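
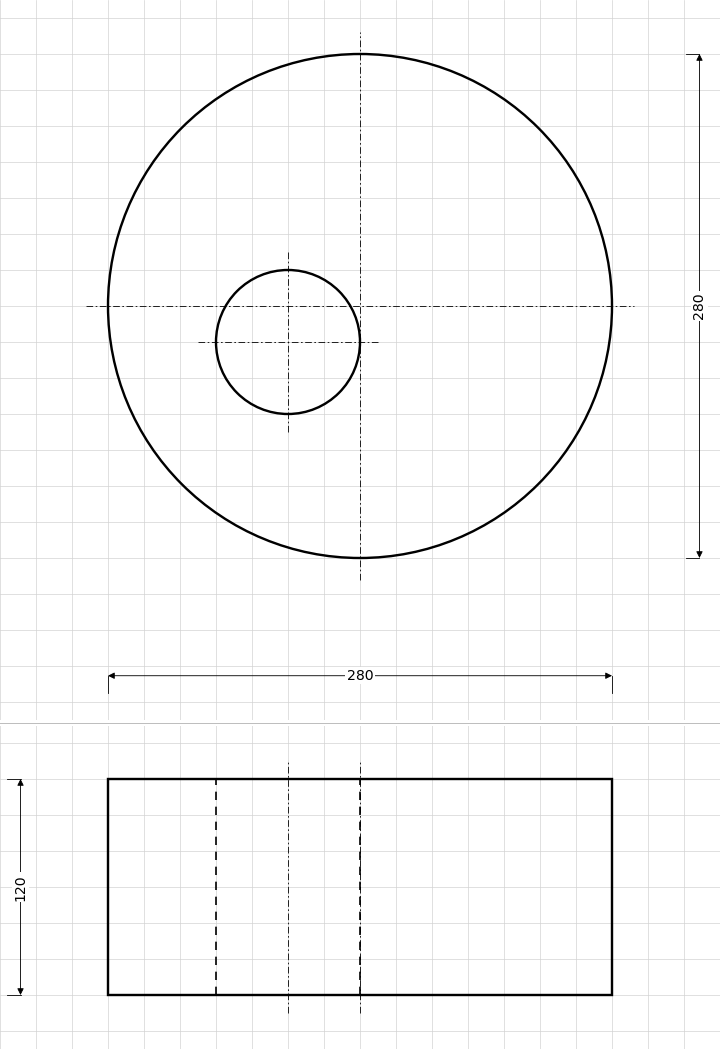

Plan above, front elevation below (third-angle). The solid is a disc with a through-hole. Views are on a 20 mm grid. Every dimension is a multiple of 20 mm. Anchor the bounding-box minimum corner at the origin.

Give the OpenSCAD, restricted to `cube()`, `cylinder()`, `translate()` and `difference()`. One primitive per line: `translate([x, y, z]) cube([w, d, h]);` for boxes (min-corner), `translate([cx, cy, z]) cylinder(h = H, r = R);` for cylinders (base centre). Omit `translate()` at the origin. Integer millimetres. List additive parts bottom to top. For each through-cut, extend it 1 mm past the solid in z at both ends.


difference() {
  translate([140, 140, 0]) cylinder(h = 120, r = 140);
  translate([100, 120, -1]) cylinder(h = 122, r = 40);
}


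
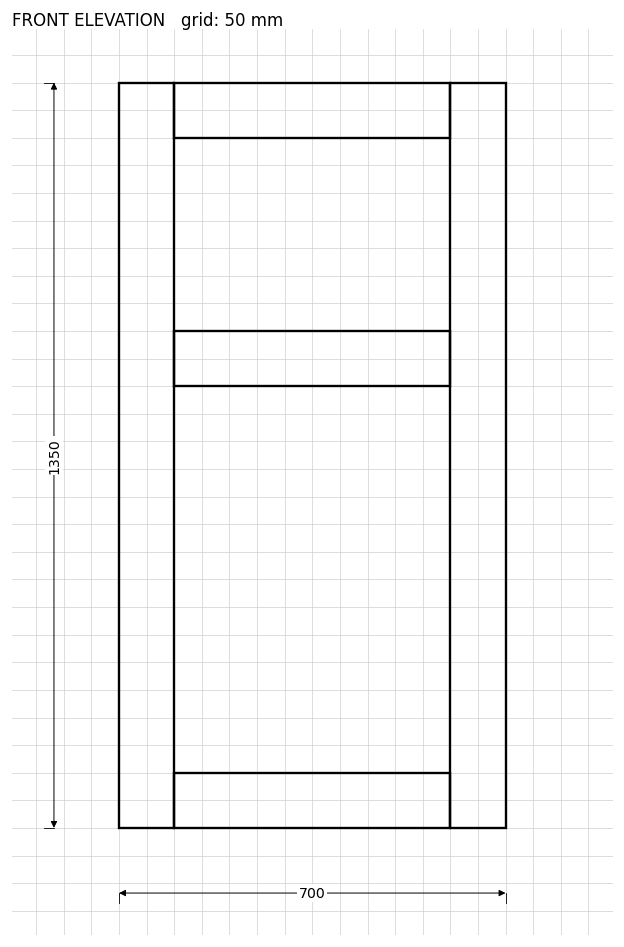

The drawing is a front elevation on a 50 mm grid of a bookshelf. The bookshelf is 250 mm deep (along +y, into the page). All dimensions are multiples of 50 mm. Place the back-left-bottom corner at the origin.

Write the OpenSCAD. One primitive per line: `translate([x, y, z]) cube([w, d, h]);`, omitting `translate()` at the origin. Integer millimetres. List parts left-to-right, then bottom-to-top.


cube([100, 250, 1350]);
translate([100, 0, 0]) cube([500, 250, 100]);
translate([100, 0, 800]) cube([500, 250, 100]);
translate([100, 0, 1250]) cube([500, 250, 100]);
translate([600, 0, 0]) cube([100, 250, 1350]);


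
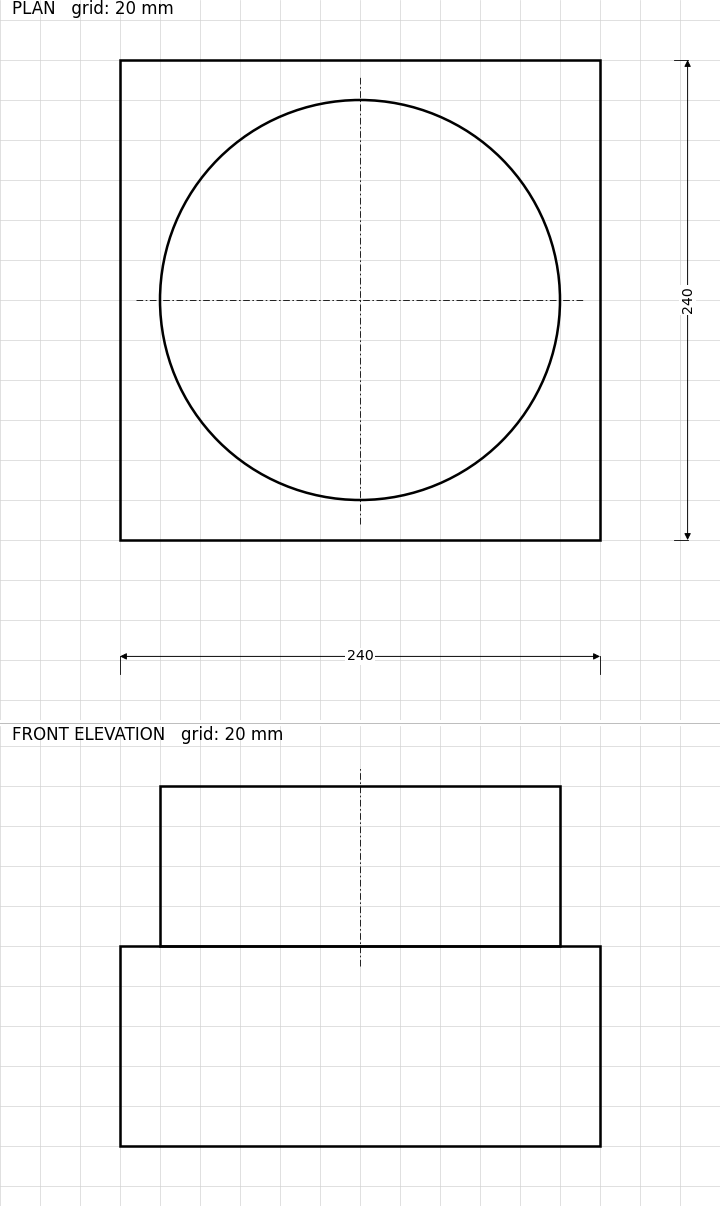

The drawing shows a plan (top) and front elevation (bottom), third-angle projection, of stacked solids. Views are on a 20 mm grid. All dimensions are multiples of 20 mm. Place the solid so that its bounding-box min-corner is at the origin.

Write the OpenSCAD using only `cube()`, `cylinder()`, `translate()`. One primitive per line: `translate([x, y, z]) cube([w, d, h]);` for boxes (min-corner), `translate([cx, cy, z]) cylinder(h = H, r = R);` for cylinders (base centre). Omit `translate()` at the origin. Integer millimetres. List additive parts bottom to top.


cube([240, 240, 100]);
translate([120, 120, 100]) cylinder(h = 80, r = 100);


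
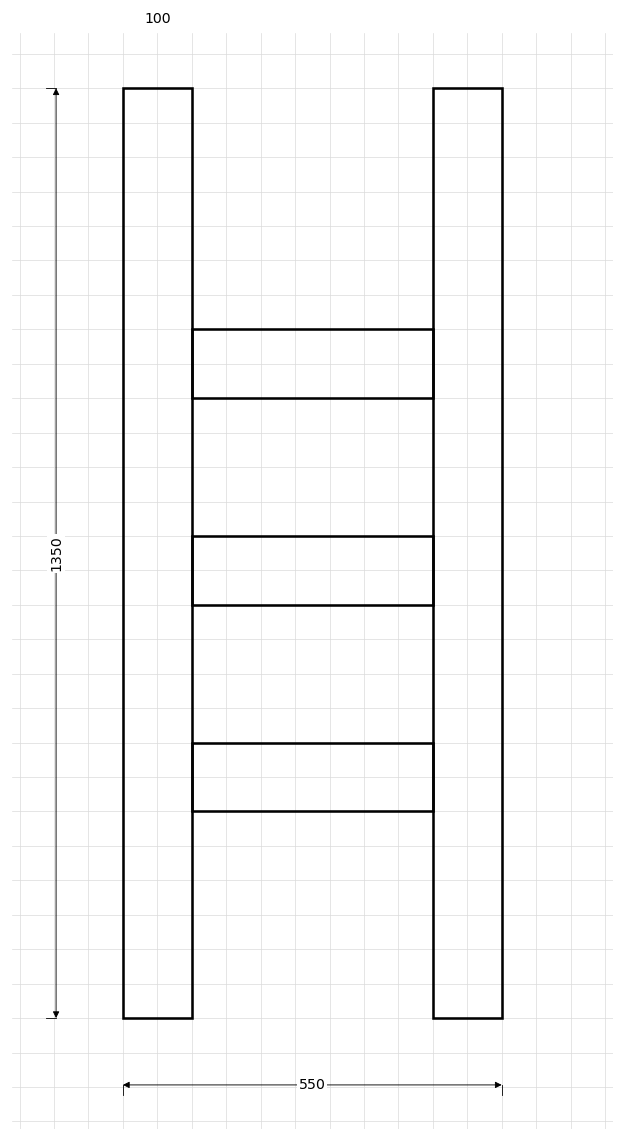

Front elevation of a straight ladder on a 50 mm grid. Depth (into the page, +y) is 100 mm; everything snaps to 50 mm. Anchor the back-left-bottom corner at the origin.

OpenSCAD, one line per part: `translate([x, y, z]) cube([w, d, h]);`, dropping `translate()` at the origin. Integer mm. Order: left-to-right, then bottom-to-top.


cube([100, 100, 1350]);
translate([100, 0, 300]) cube([350, 100, 100]);
translate([100, 0, 600]) cube([350, 100, 100]);
translate([100, 0, 900]) cube([350, 100, 100]);
translate([450, 0, 0]) cube([100, 100, 1350]);


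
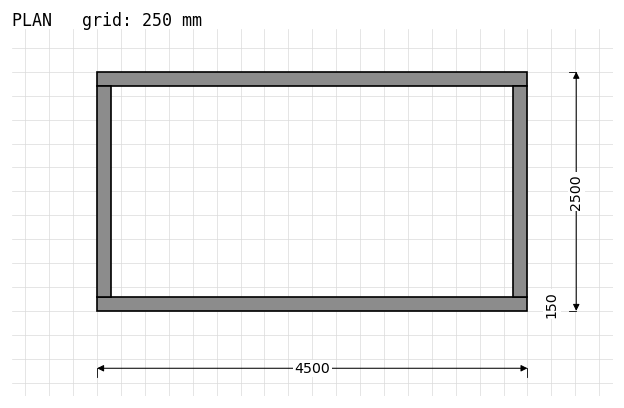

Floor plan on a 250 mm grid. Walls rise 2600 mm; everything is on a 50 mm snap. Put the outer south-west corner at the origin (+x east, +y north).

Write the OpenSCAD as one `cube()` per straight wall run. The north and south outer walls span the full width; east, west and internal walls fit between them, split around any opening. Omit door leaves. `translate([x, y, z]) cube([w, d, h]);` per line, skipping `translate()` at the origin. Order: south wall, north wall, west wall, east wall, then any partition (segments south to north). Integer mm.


cube([4500, 150, 2600]);
translate([0, 2350, 0]) cube([4500, 150, 2600]);
translate([0, 150, 0]) cube([150, 2200, 2600]);
translate([4350, 150, 0]) cube([150, 2200, 2600]);


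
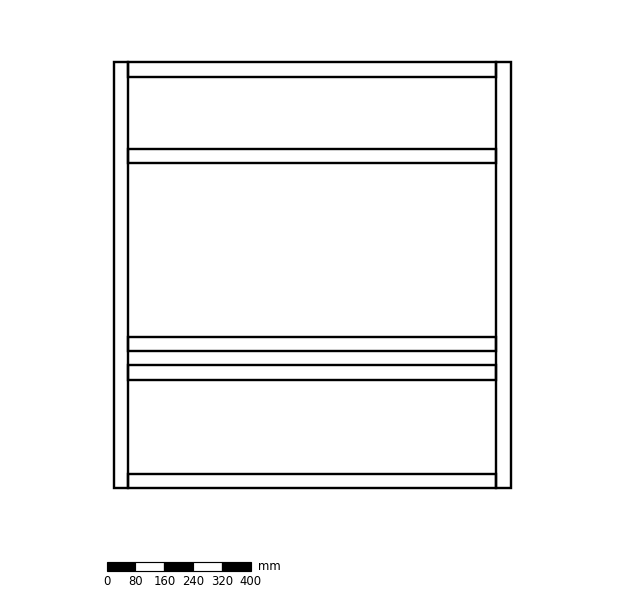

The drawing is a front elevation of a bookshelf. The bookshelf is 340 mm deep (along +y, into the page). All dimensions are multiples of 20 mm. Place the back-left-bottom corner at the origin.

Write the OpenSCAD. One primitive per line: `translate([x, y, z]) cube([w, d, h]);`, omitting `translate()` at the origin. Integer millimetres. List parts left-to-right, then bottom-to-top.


cube([40, 340, 1180]);
translate([40, 0, 0]) cube([1020, 340, 40]);
translate([40, 0, 300]) cube([1020, 340, 40]);
translate([40, 0, 380]) cube([1020, 340, 40]);
translate([40, 0, 900]) cube([1020, 340, 40]);
translate([40, 0, 1140]) cube([1020, 340, 40]);
translate([1060, 0, 0]) cube([40, 340, 1180]);


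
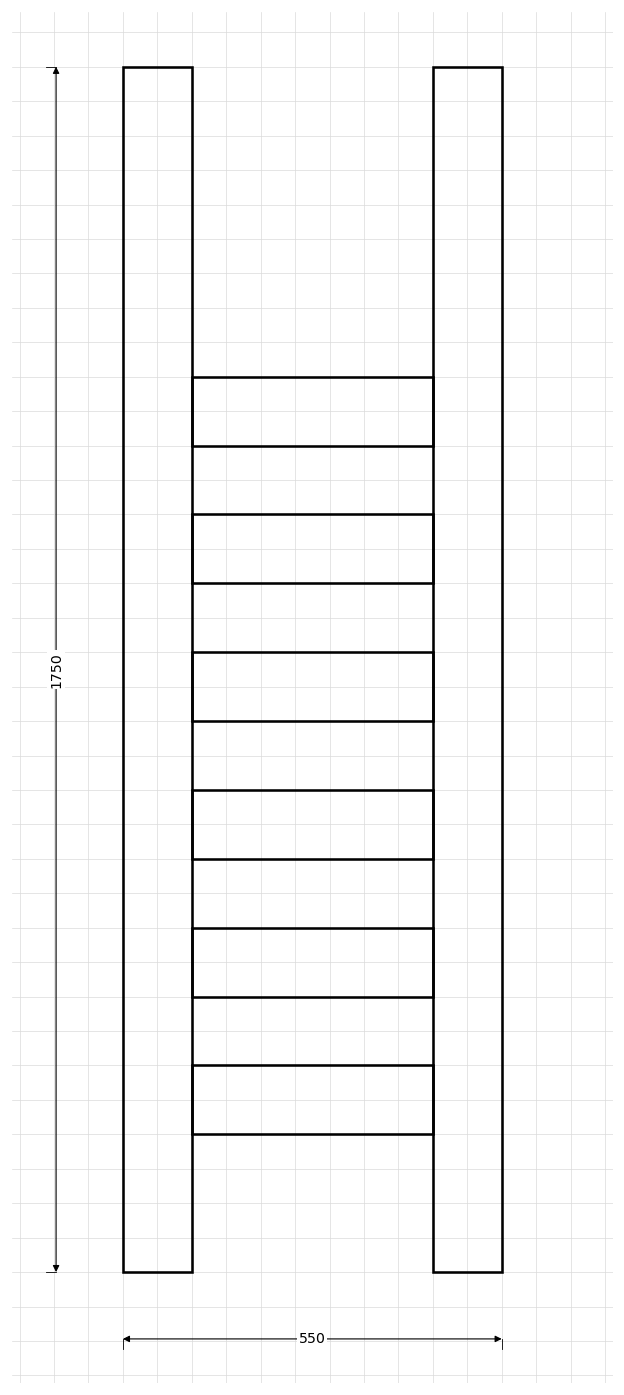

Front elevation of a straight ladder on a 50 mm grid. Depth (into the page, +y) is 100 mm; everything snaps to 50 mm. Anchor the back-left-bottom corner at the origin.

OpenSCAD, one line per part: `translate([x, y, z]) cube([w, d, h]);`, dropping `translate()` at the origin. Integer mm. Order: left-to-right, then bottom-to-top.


cube([100, 100, 1750]);
translate([100, 0, 200]) cube([350, 100, 100]);
translate([100, 0, 400]) cube([350, 100, 100]);
translate([100, 0, 600]) cube([350, 100, 100]);
translate([100, 0, 800]) cube([350, 100, 100]);
translate([100, 0, 1000]) cube([350, 100, 100]);
translate([100, 0, 1200]) cube([350, 100, 100]);
translate([450, 0, 0]) cube([100, 100, 1750]);


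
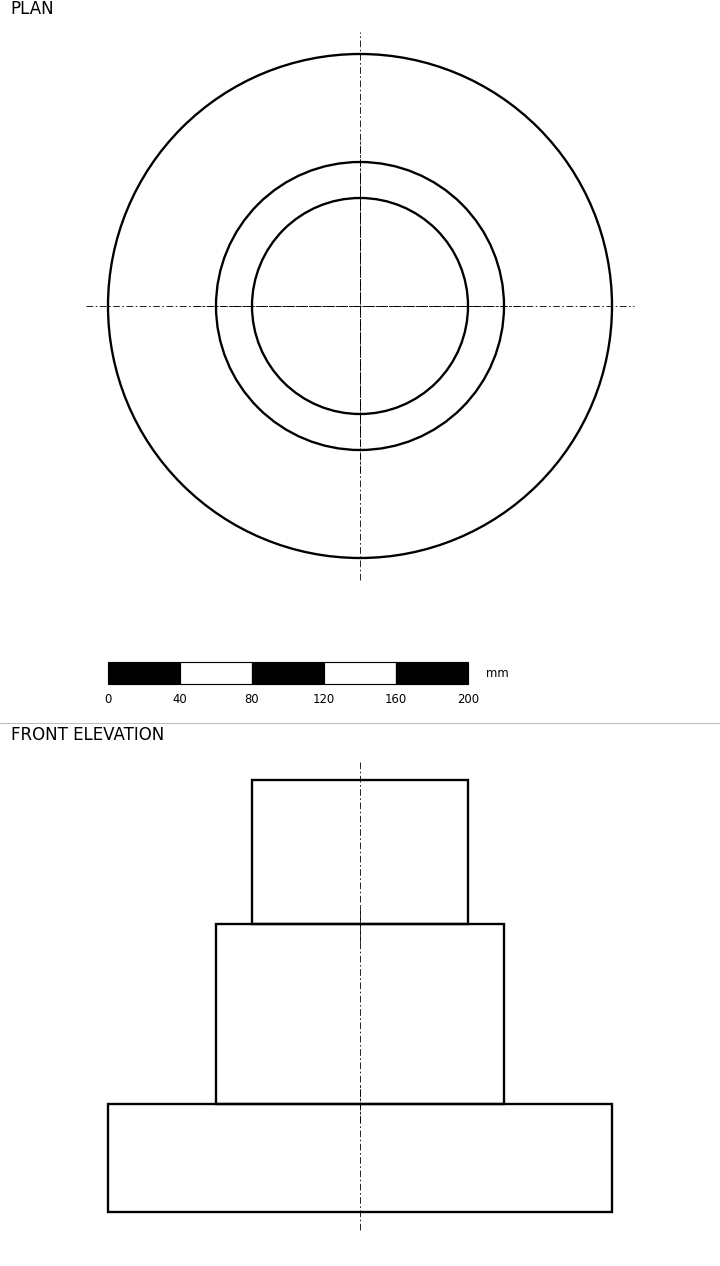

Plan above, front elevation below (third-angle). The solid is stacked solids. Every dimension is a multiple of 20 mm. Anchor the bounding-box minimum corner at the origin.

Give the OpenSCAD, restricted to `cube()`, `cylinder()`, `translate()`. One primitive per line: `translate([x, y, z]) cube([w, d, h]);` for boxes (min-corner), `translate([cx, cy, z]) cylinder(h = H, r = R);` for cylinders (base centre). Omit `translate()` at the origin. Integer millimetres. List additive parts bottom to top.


translate([140, 140, 0]) cylinder(h = 60, r = 140);
translate([140, 140, 60]) cylinder(h = 100, r = 80);
translate([140, 140, 160]) cylinder(h = 80, r = 60);


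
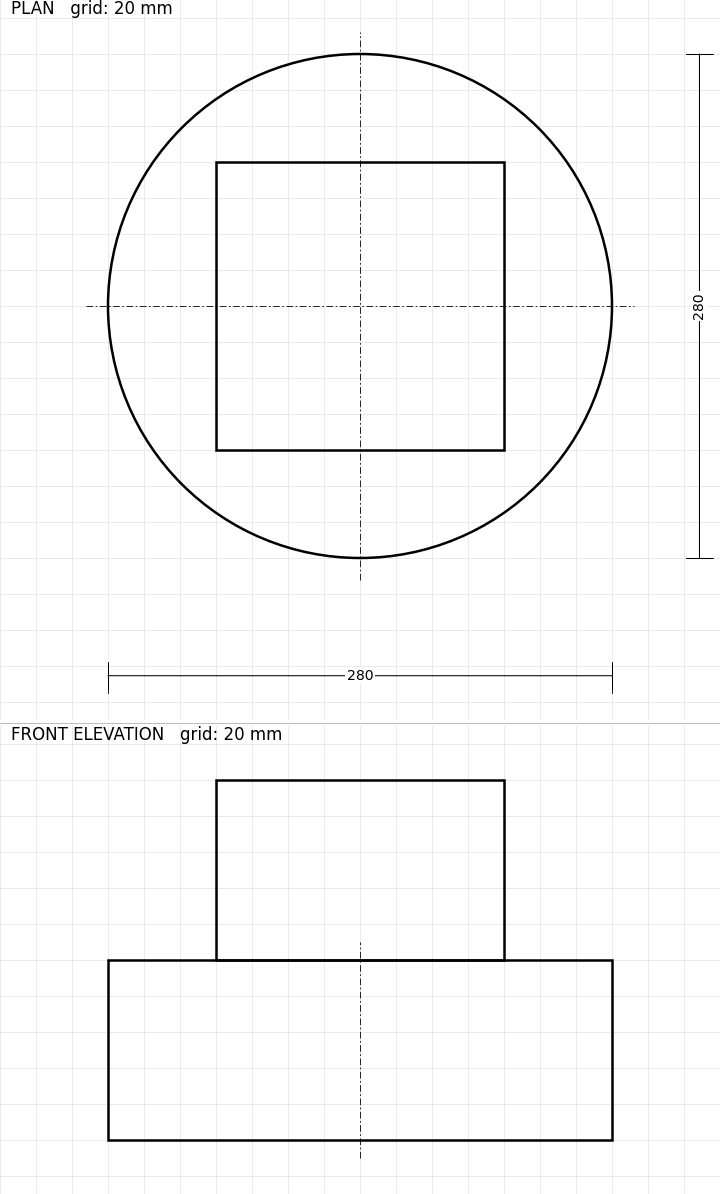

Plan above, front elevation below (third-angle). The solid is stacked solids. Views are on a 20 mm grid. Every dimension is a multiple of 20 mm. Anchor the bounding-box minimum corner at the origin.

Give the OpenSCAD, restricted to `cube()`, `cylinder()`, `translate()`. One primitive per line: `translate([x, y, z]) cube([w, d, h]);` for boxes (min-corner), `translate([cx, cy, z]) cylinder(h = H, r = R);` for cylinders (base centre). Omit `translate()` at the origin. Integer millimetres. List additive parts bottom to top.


translate([140, 140, 0]) cylinder(h = 100, r = 140);
translate([60, 60, 100]) cube([160, 160, 100]);


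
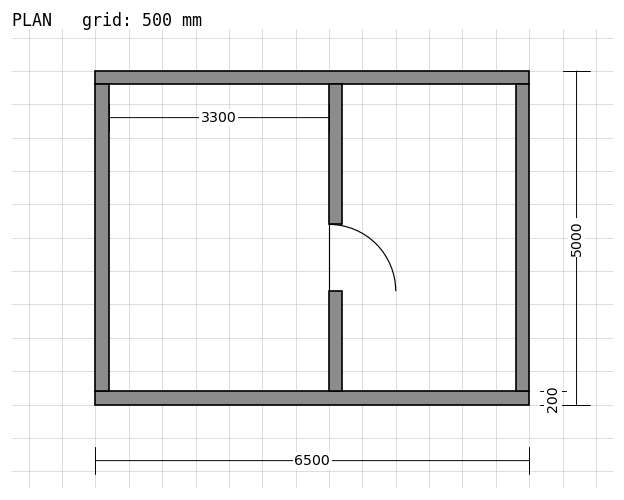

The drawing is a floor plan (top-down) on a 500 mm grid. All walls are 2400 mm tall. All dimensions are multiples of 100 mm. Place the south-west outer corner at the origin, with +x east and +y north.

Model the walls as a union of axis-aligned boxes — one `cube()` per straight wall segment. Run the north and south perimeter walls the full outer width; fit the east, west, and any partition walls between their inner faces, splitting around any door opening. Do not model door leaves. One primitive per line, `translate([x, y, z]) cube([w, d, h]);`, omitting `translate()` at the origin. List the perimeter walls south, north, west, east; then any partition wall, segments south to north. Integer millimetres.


cube([6500, 200, 2400]);
translate([0, 4800, 0]) cube([6500, 200, 2400]);
translate([0, 200, 0]) cube([200, 4600, 2400]);
translate([6300, 200, 0]) cube([200, 4600, 2400]);
translate([3500, 200, 0]) cube([200, 1500, 2400]);
translate([3500, 2700, 0]) cube([200, 2100, 2400]);


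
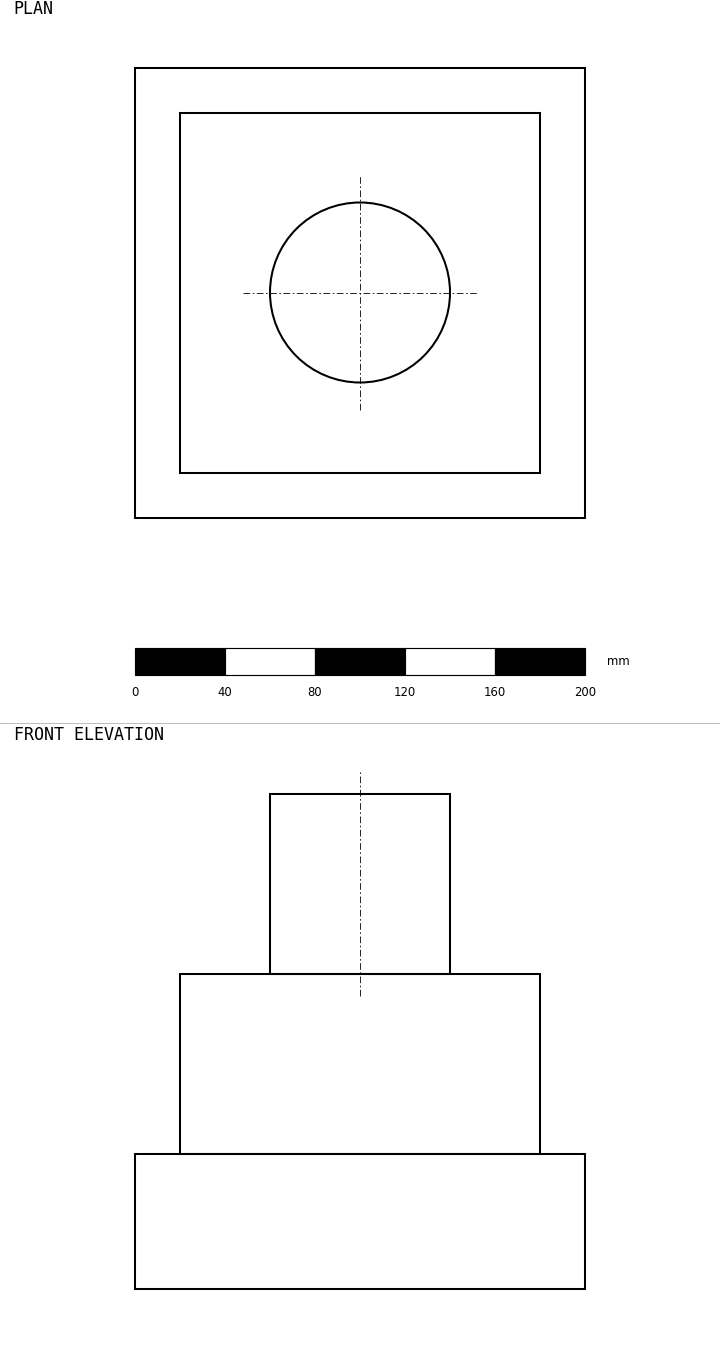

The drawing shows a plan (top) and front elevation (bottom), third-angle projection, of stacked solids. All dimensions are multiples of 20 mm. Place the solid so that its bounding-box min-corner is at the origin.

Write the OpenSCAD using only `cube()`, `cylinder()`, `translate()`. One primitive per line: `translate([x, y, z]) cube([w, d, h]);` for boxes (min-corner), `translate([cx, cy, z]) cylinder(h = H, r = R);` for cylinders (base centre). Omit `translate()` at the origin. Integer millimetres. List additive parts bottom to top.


cube([200, 200, 60]);
translate([20, 20, 60]) cube([160, 160, 80]);
translate([100, 100, 140]) cylinder(h = 80, r = 40);


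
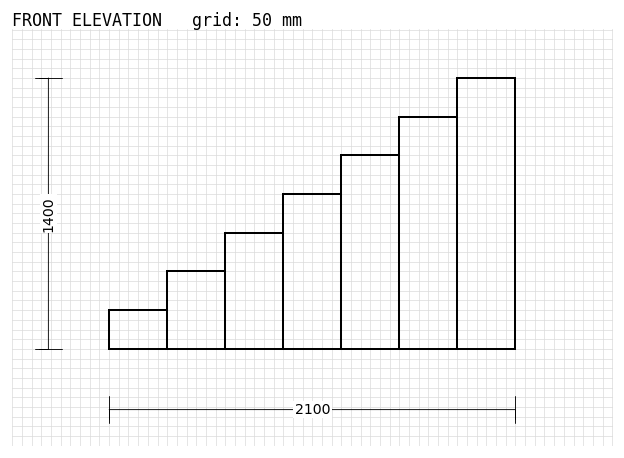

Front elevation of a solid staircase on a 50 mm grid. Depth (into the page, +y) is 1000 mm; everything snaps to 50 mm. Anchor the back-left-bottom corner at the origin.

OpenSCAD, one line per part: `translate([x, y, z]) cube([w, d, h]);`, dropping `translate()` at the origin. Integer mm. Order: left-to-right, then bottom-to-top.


cube([300, 1000, 200]);
translate([300, 0, 0]) cube([300, 1000, 400]);
translate([600, 0, 0]) cube([300, 1000, 600]);
translate([900, 0, 0]) cube([300, 1000, 800]);
translate([1200, 0, 0]) cube([300, 1000, 1000]);
translate([1500, 0, 0]) cube([300, 1000, 1200]);
translate([1800, 0, 0]) cube([300, 1000, 1400]);


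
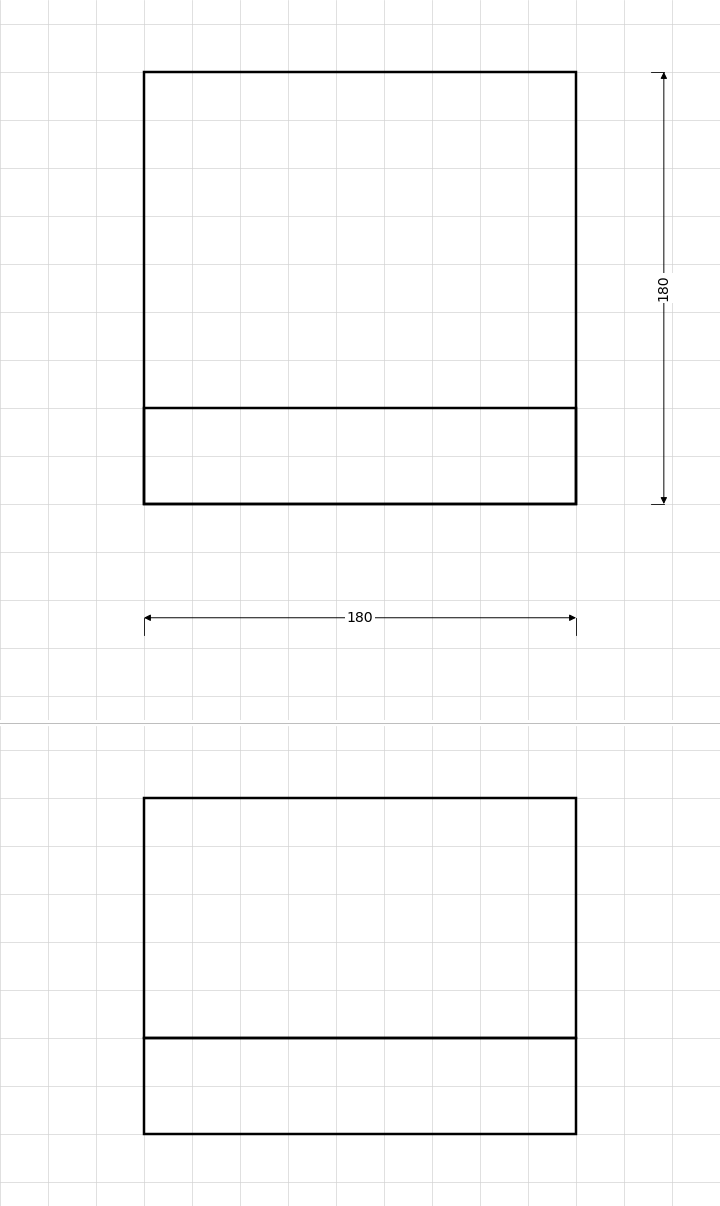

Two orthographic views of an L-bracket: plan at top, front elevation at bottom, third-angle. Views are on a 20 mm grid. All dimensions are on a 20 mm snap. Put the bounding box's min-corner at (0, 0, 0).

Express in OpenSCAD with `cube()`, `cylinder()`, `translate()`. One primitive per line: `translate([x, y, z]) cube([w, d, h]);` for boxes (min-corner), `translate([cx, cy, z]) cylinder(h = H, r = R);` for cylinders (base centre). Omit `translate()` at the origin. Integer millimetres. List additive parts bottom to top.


cube([180, 180, 40]);
translate([0, 0, 40]) cube([180, 40, 100]);


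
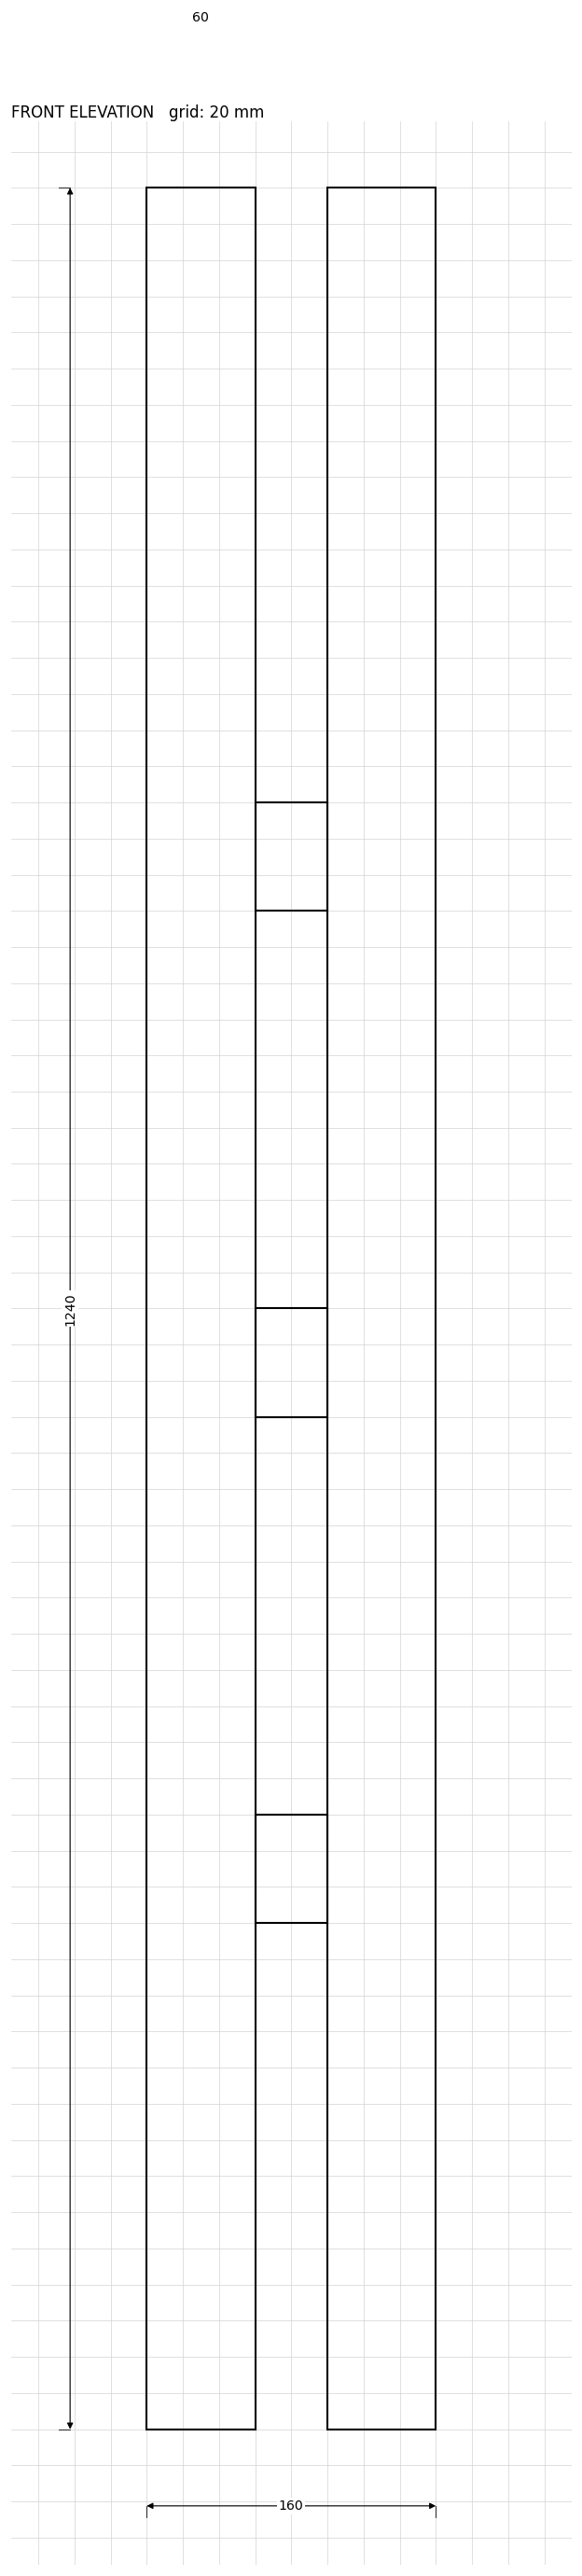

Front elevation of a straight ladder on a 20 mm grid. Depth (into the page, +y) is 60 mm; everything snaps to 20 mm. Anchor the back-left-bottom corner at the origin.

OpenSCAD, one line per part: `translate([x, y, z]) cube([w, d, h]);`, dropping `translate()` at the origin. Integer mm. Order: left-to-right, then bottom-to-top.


cube([60, 60, 1240]);
translate([60, 0, 280]) cube([40, 60, 60]);
translate([60, 0, 560]) cube([40, 60, 60]);
translate([60, 0, 840]) cube([40, 60, 60]);
translate([100, 0, 0]) cube([60, 60, 1240]);


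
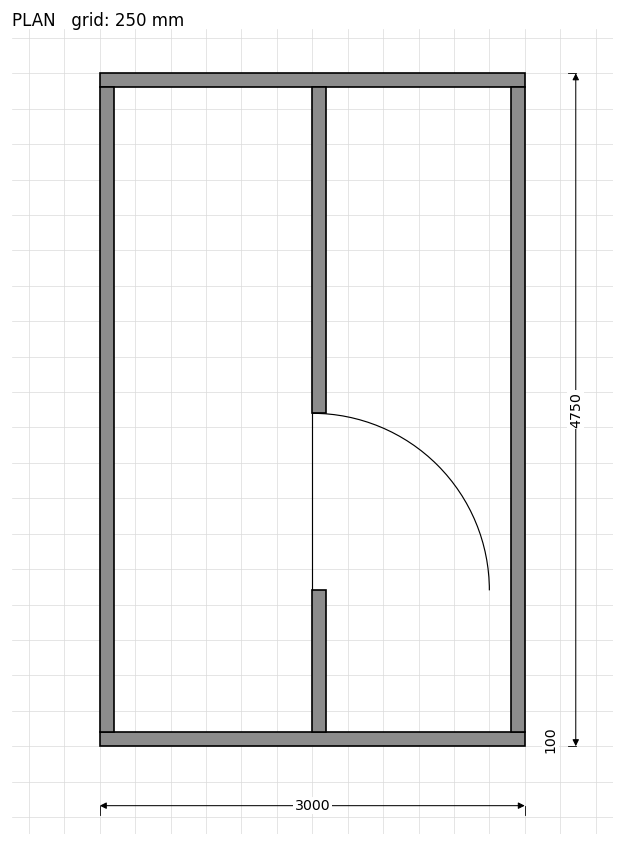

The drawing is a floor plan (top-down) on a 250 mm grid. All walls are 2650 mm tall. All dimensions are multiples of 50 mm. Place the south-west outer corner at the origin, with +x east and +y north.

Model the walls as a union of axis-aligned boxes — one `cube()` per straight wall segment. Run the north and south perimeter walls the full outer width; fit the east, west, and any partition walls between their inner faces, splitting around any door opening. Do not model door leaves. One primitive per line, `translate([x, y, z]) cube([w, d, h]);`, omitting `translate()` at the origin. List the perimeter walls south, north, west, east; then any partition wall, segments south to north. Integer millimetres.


cube([3000, 100, 2650]);
translate([0, 4650, 0]) cube([3000, 100, 2650]);
translate([0, 100, 0]) cube([100, 4550, 2650]);
translate([2900, 100, 0]) cube([100, 4550, 2650]);
translate([1500, 100, 0]) cube([100, 1000, 2650]);
translate([1500, 2350, 0]) cube([100, 2300, 2650]);


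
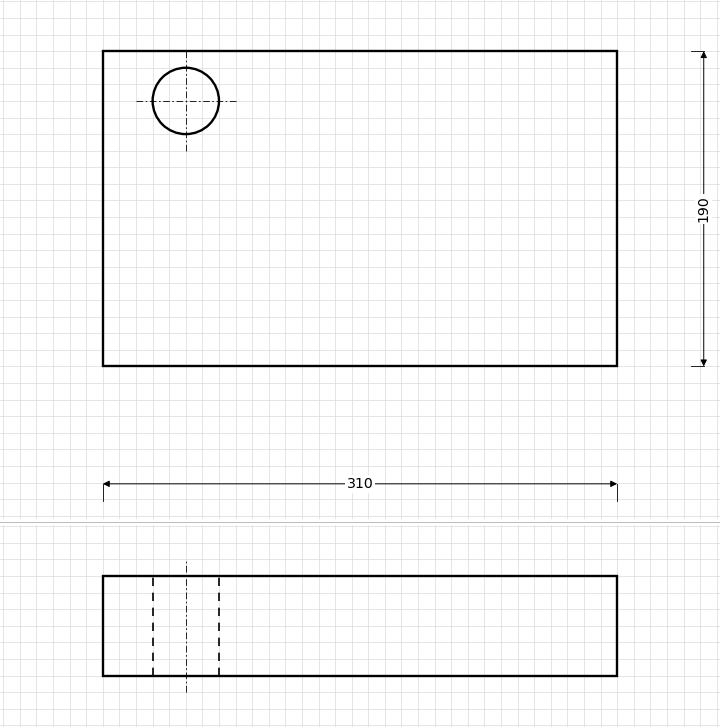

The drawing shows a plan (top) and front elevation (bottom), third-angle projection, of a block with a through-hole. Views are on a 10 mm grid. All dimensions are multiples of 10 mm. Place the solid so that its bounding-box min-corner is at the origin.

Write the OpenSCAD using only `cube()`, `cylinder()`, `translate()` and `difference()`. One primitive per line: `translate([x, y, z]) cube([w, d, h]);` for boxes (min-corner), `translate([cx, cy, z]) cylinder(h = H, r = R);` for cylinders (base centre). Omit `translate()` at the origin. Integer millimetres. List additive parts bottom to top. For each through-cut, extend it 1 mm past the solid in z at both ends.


difference() {
  cube([310, 190, 60]);
  translate([50, 160, -1]) cylinder(h = 62, r = 20);
}


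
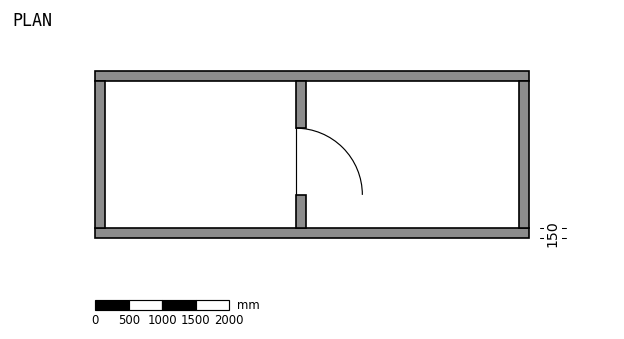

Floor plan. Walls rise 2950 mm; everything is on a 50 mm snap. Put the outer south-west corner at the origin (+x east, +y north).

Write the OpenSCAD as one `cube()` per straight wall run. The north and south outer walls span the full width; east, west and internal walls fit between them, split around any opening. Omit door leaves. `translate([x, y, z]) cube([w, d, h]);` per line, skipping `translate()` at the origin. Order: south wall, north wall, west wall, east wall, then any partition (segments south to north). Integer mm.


cube([6500, 150, 2950]);
translate([0, 2350, 0]) cube([6500, 150, 2950]);
translate([0, 150, 0]) cube([150, 2200, 2950]);
translate([6350, 150, 0]) cube([150, 2200, 2950]);
translate([3000, 150, 0]) cube([150, 500, 2950]);
translate([3000, 1650, 0]) cube([150, 700, 2950]);


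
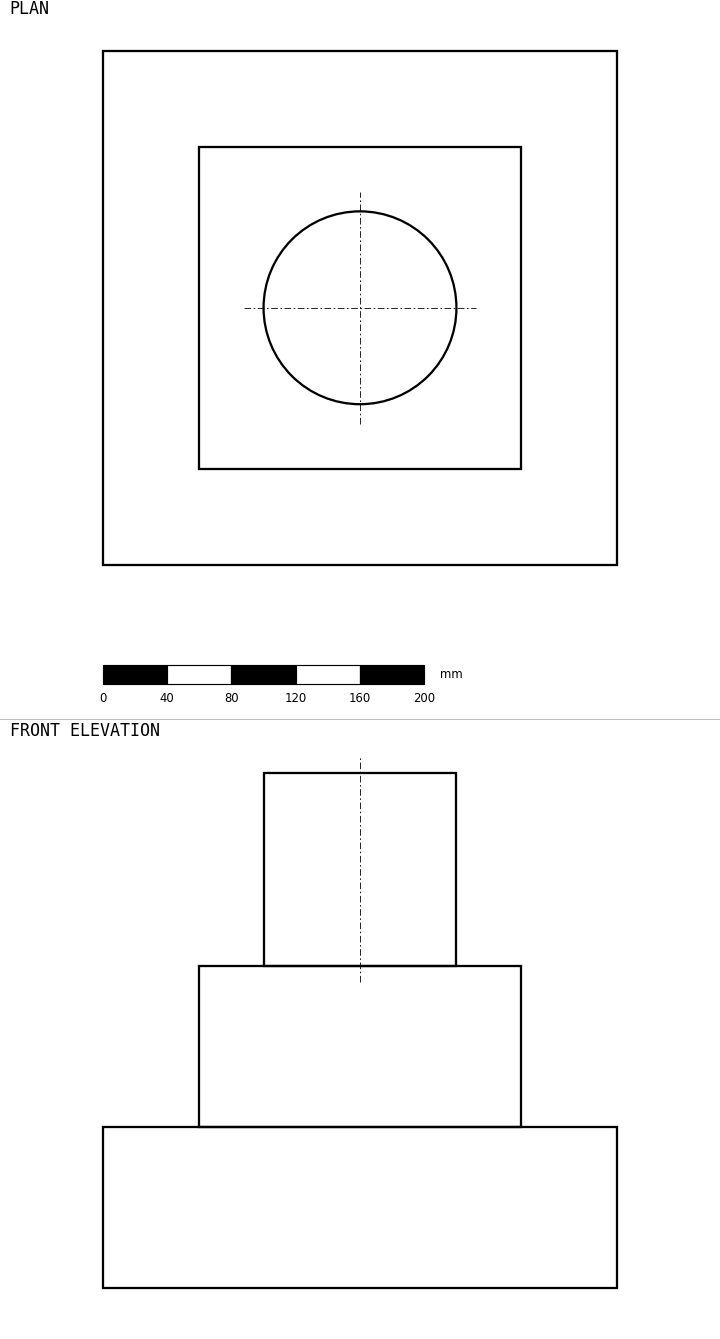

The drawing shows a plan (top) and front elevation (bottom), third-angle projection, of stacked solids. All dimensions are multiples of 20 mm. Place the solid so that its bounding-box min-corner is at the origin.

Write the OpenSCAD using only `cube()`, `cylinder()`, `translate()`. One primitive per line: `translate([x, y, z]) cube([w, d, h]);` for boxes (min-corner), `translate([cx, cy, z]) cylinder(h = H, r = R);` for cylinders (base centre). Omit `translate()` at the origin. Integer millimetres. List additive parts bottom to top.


cube([320, 320, 100]);
translate([60, 60, 100]) cube([200, 200, 100]);
translate([160, 160, 200]) cylinder(h = 120, r = 60);


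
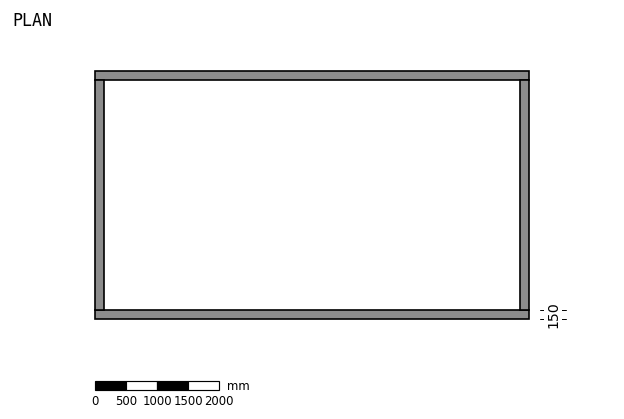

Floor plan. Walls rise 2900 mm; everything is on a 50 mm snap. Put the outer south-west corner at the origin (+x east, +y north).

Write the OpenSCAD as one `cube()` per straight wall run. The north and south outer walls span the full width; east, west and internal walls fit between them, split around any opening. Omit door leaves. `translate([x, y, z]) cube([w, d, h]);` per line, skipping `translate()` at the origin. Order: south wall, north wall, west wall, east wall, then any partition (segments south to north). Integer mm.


cube([7000, 150, 2900]);
translate([0, 3850, 0]) cube([7000, 150, 2900]);
translate([0, 150, 0]) cube([150, 3700, 2900]);
translate([6850, 150, 0]) cube([150, 3700, 2900]);


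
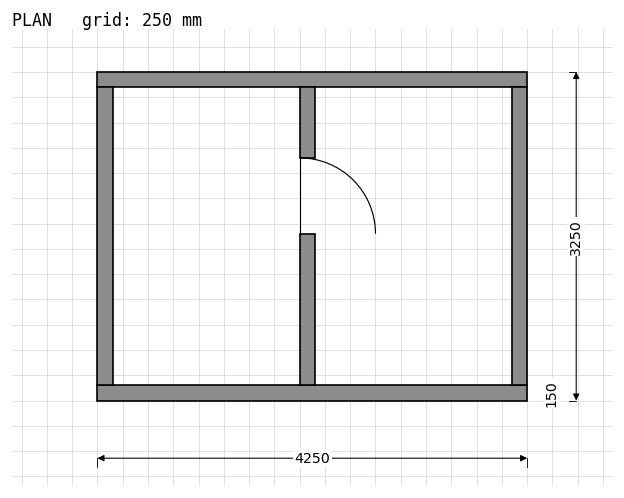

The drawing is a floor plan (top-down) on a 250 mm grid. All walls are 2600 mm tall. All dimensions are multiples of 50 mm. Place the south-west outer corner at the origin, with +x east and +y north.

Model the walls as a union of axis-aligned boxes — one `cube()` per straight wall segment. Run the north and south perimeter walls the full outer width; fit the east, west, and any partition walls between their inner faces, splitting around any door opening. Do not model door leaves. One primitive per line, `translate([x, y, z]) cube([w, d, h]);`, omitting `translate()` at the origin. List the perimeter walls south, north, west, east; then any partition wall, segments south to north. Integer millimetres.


cube([4250, 150, 2600]);
translate([0, 3100, 0]) cube([4250, 150, 2600]);
translate([0, 150, 0]) cube([150, 2950, 2600]);
translate([4100, 150, 0]) cube([150, 2950, 2600]);
translate([2000, 150, 0]) cube([150, 1500, 2600]);
translate([2000, 2400, 0]) cube([150, 700, 2600]);


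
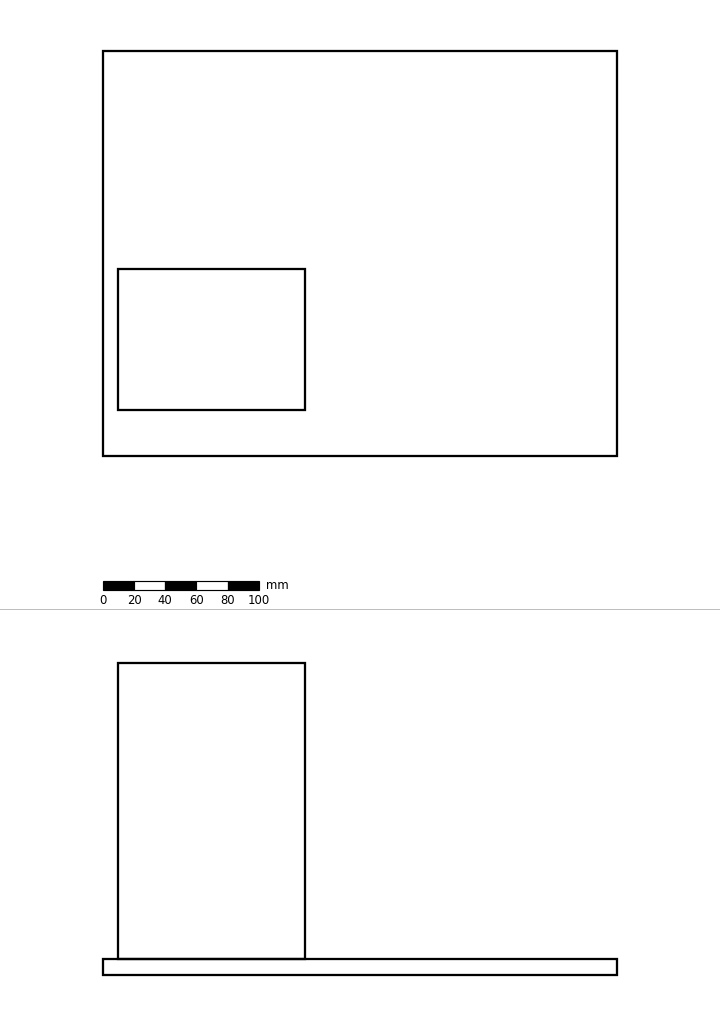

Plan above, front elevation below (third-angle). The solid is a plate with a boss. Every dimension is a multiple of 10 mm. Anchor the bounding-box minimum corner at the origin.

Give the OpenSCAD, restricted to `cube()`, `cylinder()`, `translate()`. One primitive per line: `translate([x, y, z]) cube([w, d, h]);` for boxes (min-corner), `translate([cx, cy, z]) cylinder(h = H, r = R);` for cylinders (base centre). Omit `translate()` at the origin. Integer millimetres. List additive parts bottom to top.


cube([330, 260, 10]);
translate([10, 30, 10]) cube([120, 90, 190]);


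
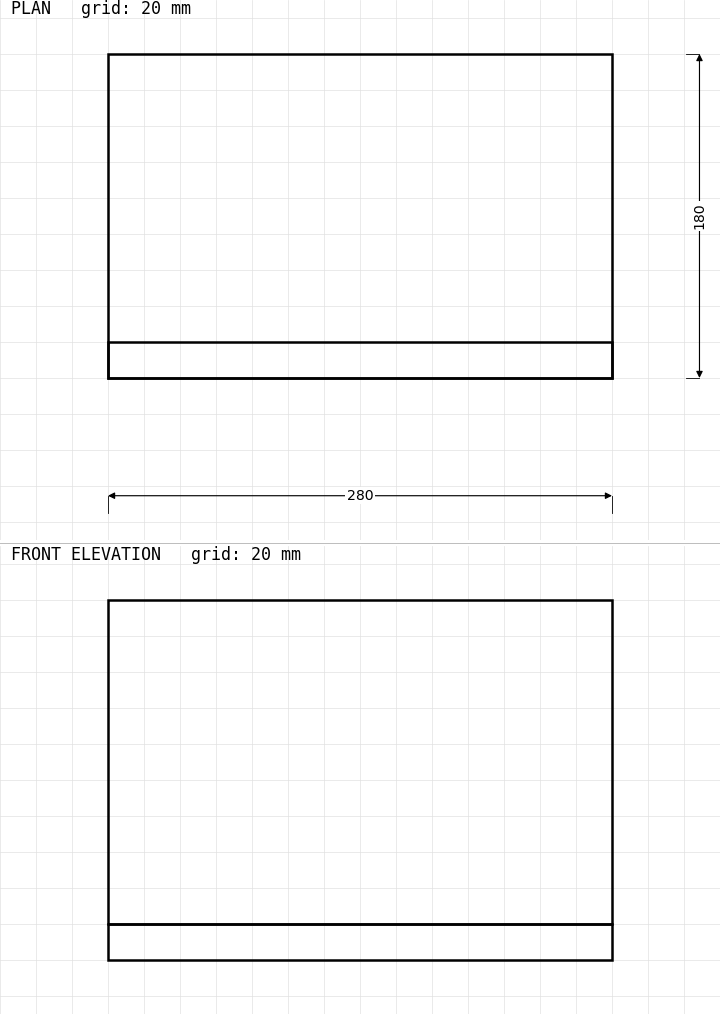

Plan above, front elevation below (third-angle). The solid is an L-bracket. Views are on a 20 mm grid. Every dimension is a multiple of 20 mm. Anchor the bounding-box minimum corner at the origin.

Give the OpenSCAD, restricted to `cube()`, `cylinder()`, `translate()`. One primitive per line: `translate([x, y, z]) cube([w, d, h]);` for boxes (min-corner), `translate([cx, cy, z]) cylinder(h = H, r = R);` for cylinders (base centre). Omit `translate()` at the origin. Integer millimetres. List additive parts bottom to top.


cube([280, 180, 20]);
translate([0, 0, 20]) cube([280, 20, 180]);


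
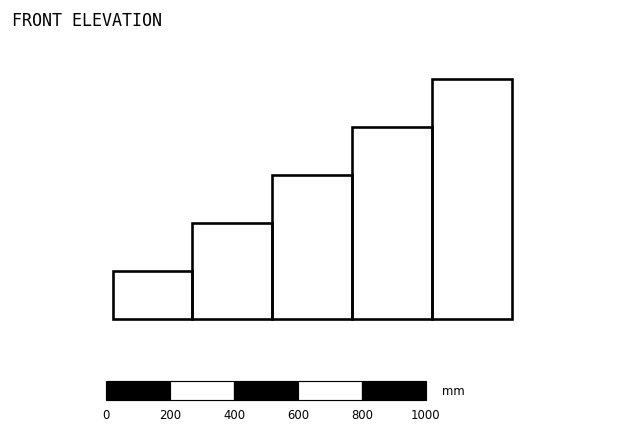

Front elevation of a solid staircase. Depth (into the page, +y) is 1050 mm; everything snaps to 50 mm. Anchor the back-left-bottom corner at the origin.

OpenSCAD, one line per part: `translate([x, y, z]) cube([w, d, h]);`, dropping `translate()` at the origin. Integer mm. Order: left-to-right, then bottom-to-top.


cube([250, 1050, 150]);
translate([250, 0, 0]) cube([250, 1050, 300]);
translate([500, 0, 0]) cube([250, 1050, 450]);
translate([750, 0, 0]) cube([250, 1050, 600]);
translate([1000, 0, 0]) cube([250, 1050, 750]);


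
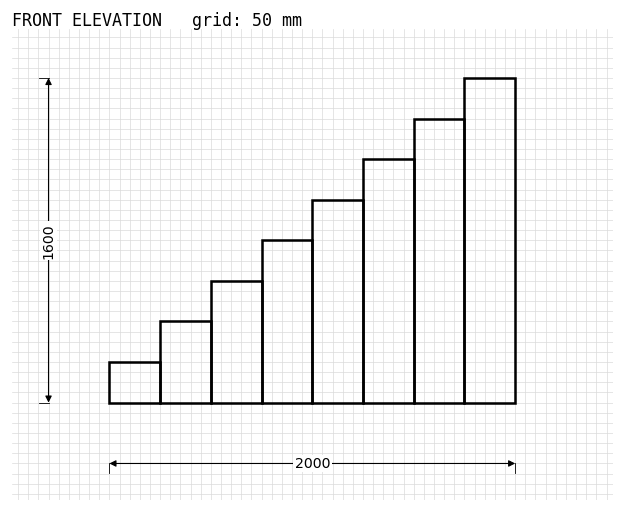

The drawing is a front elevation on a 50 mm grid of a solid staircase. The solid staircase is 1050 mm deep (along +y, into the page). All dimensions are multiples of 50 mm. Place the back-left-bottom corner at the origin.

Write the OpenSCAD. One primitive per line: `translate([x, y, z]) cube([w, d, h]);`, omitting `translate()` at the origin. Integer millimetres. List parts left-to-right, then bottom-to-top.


cube([250, 1050, 200]);
translate([250, 0, 0]) cube([250, 1050, 400]);
translate([500, 0, 0]) cube([250, 1050, 600]);
translate([750, 0, 0]) cube([250, 1050, 800]);
translate([1000, 0, 0]) cube([250, 1050, 1000]);
translate([1250, 0, 0]) cube([250, 1050, 1200]);
translate([1500, 0, 0]) cube([250, 1050, 1400]);
translate([1750, 0, 0]) cube([250, 1050, 1600]);


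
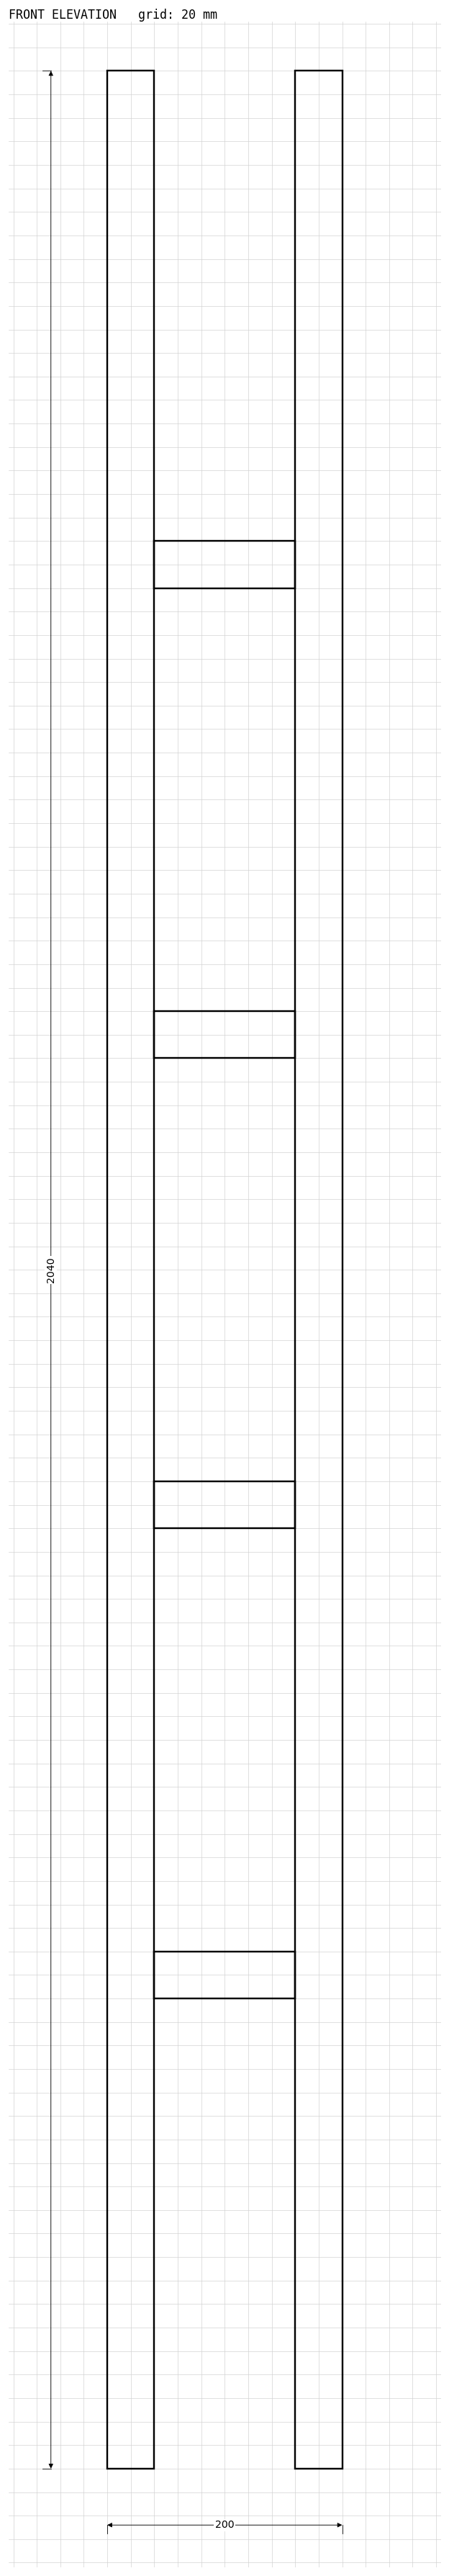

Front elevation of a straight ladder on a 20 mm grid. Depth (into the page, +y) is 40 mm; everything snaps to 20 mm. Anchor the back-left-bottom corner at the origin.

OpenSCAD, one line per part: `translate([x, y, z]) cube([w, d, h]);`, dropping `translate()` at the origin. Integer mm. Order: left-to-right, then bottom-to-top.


cube([40, 40, 2040]);
translate([40, 0, 400]) cube([120, 40, 40]);
translate([40, 0, 800]) cube([120, 40, 40]);
translate([40, 0, 1200]) cube([120, 40, 40]);
translate([40, 0, 1600]) cube([120, 40, 40]);
translate([160, 0, 0]) cube([40, 40, 2040]);


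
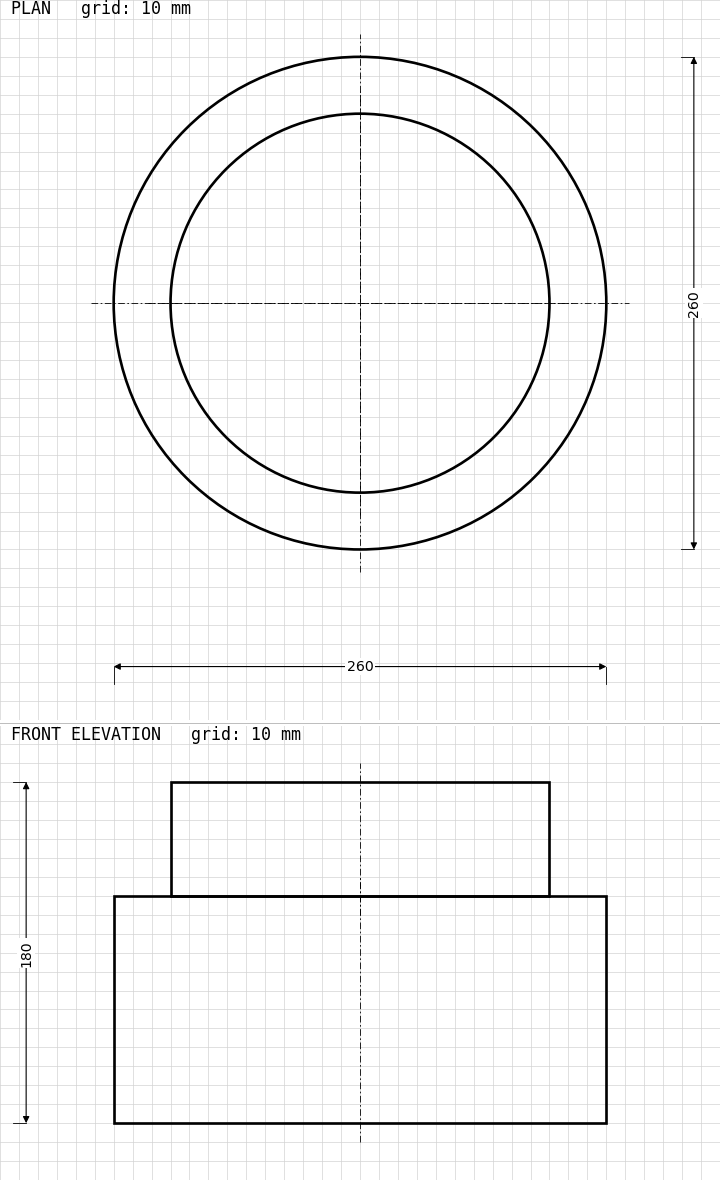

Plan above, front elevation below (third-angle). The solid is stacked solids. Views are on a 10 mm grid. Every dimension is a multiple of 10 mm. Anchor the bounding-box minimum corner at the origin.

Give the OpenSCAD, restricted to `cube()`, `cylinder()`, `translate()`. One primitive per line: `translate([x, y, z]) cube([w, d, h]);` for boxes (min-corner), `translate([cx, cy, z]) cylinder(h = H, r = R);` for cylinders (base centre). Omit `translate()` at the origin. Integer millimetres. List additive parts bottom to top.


translate([130, 130, 0]) cylinder(h = 120, r = 130);
translate([130, 130, 120]) cylinder(h = 60, r = 100);


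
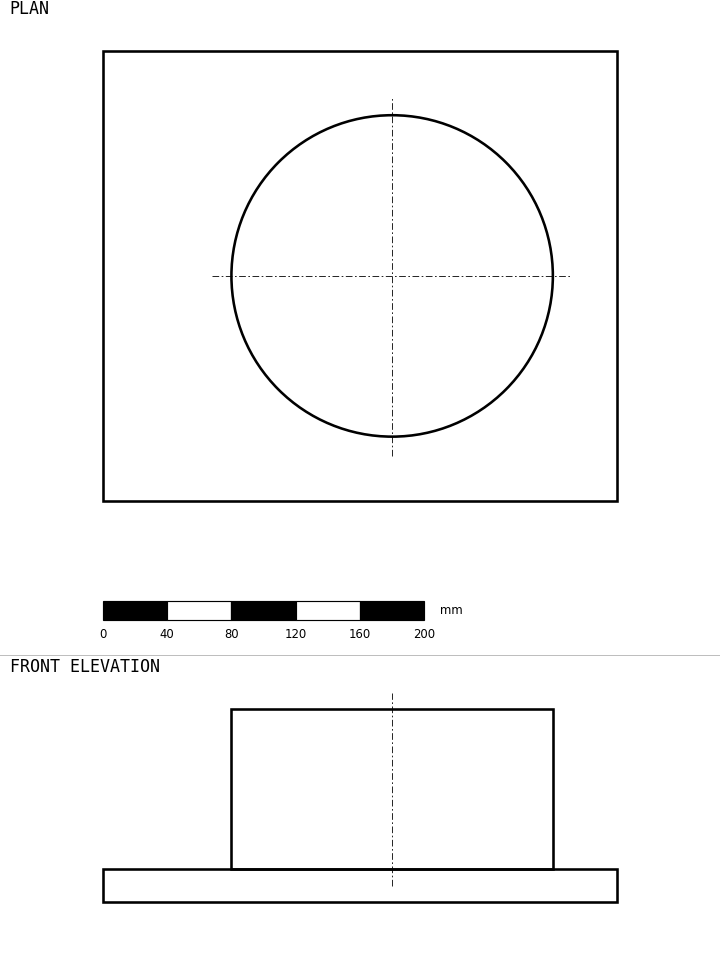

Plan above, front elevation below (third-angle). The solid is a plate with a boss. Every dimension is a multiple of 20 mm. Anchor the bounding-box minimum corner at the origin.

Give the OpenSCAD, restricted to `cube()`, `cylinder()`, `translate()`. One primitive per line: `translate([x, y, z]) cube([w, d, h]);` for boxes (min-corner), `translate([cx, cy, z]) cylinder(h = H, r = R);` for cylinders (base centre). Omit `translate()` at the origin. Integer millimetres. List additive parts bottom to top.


cube([320, 280, 20]);
translate([180, 140, 20]) cylinder(h = 100, r = 100);


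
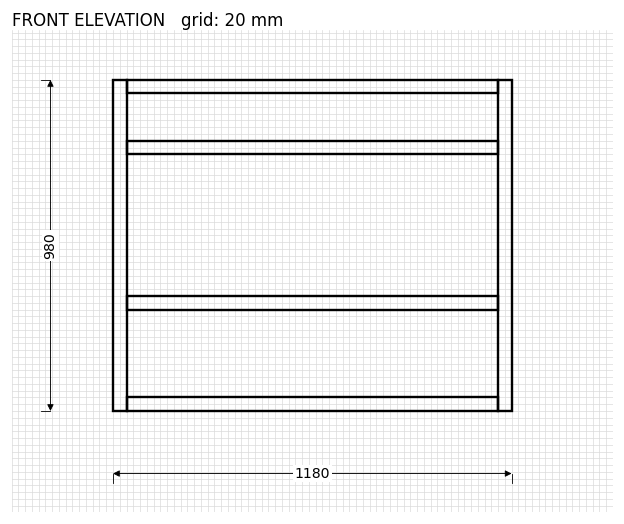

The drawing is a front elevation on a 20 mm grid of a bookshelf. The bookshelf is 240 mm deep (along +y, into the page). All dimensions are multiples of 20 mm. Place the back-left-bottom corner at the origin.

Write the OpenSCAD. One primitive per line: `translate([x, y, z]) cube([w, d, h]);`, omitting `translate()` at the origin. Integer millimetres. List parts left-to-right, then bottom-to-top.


cube([40, 240, 980]);
translate([40, 0, 0]) cube([1100, 240, 40]);
translate([40, 0, 300]) cube([1100, 240, 40]);
translate([40, 0, 760]) cube([1100, 240, 40]);
translate([40, 0, 940]) cube([1100, 240, 40]);
translate([1140, 0, 0]) cube([40, 240, 980]);


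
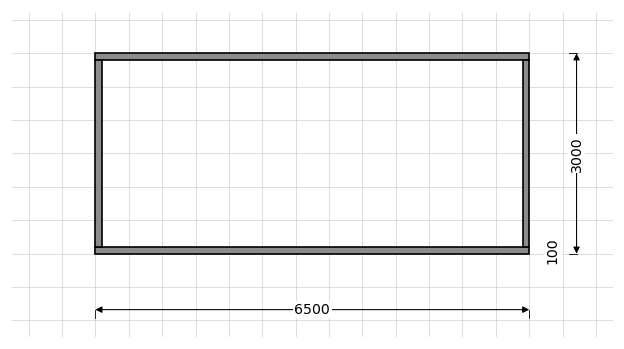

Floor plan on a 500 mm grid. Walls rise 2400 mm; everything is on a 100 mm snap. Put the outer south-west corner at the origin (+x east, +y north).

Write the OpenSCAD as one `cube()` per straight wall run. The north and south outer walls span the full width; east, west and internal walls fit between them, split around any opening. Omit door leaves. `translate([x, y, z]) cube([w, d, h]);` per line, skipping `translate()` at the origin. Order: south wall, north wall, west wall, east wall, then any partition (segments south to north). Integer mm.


cube([6500, 100, 2400]);
translate([0, 2900, 0]) cube([6500, 100, 2400]);
translate([0, 100, 0]) cube([100, 2800, 2400]);
translate([6400, 100, 0]) cube([100, 2800, 2400]);


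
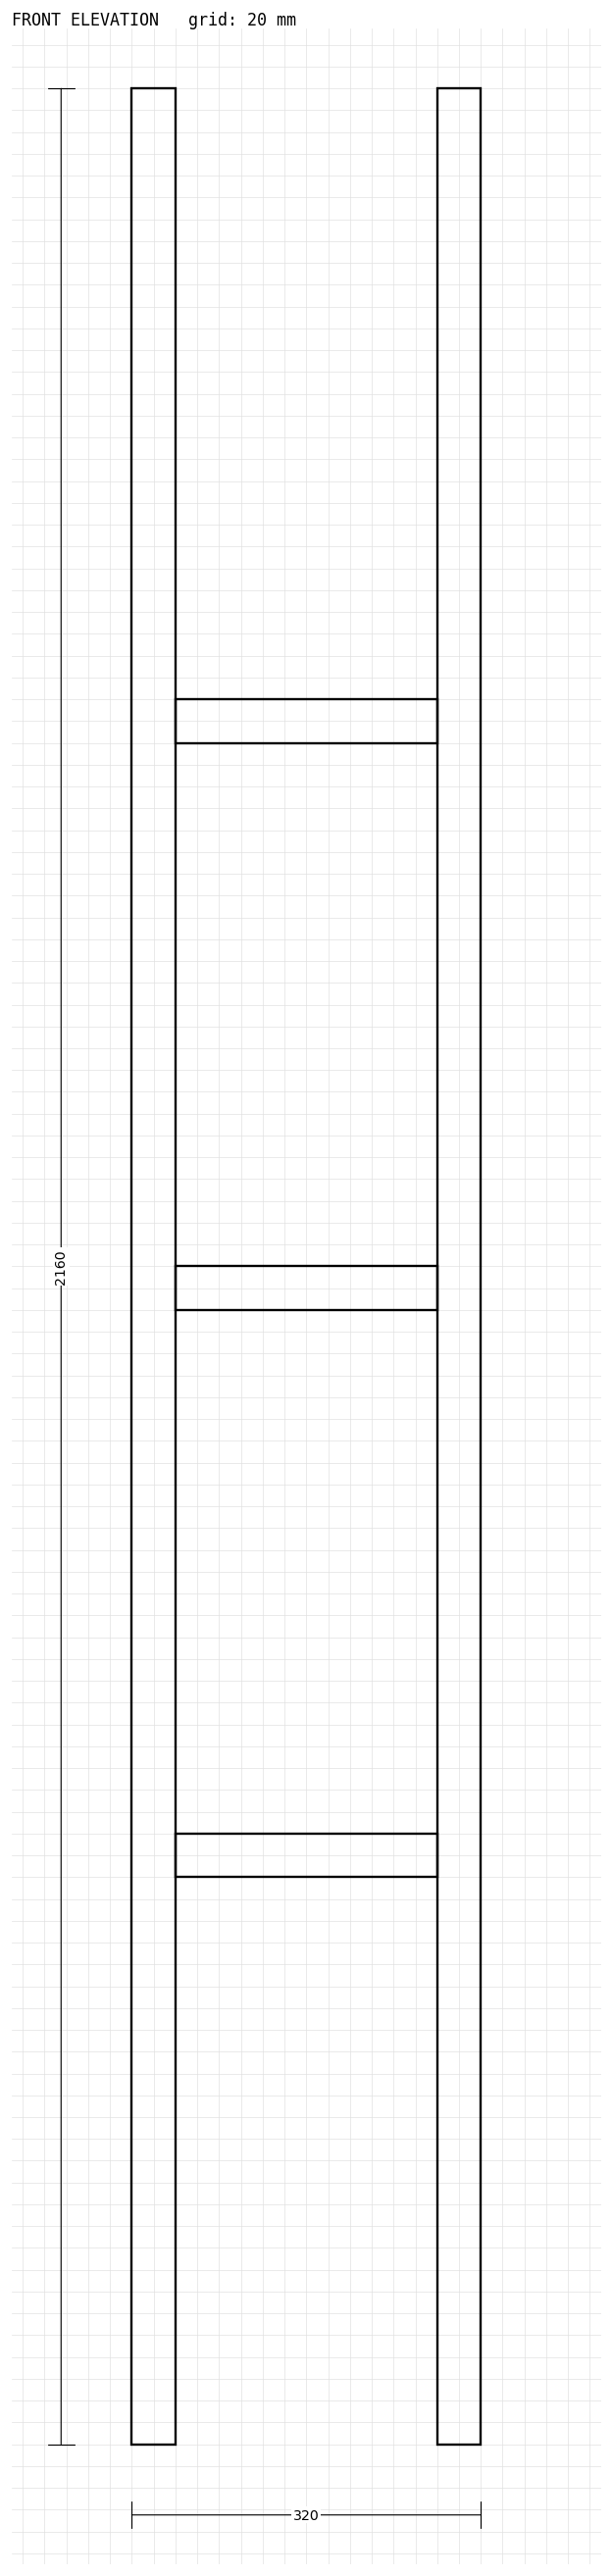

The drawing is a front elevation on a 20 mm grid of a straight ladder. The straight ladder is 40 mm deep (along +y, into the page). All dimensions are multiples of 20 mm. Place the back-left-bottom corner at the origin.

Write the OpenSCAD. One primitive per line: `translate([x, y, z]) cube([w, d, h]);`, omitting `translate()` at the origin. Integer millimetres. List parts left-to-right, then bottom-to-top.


cube([40, 40, 2160]);
translate([40, 0, 520]) cube([240, 40, 40]);
translate([40, 0, 1040]) cube([240, 40, 40]);
translate([40, 0, 1560]) cube([240, 40, 40]);
translate([280, 0, 0]) cube([40, 40, 2160]);


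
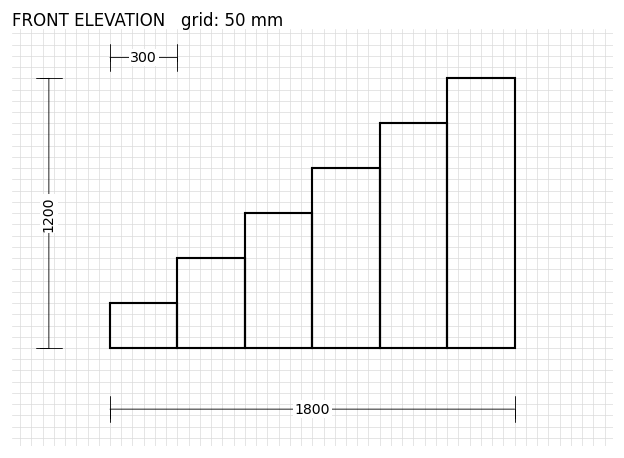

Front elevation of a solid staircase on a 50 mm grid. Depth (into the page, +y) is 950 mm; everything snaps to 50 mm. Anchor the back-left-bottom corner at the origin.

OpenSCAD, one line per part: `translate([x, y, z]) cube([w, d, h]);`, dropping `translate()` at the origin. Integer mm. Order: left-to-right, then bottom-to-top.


cube([300, 950, 200]);
translate([300, 0, 0]) cube([300, 950, 400]);
translate([600, 0, 0]) cube([300, 950, 600]);
translate([900, 0, 0]) cube([300, 950, 800]);
translate([1200, 0, 0]) cube([300, 950, 1000]);
translate([1500, 0, 0]) cube([300, 950, 1200]);


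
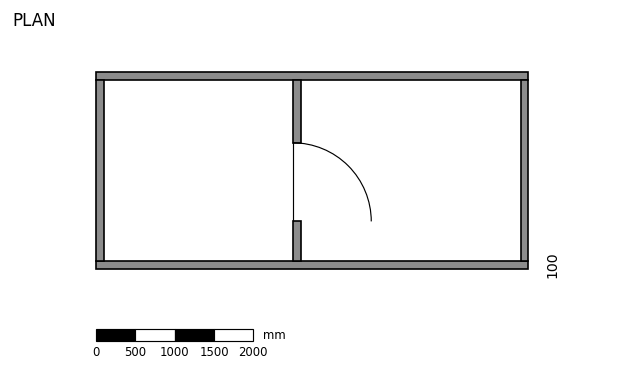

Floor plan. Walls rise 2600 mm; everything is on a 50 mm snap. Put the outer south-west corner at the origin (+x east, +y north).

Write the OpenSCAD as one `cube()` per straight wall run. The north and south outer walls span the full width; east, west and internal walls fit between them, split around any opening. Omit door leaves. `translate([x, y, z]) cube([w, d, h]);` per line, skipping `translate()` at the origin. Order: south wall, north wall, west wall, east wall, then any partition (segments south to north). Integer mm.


cube([5500, 100, 2600]);
translate([0, 2400, 0]) cube([5500, 100, 2600]);
translate([0, 100, 0]) cube([100, 2300, 2600]);
translate([5400, 100, 0]) cube([100, 2300, 2600]);
translate([2500, 100, 0]) cube([100, 500, 2600]);
translate([2500, 1600, 0]) cube([100, 800, 2600]);


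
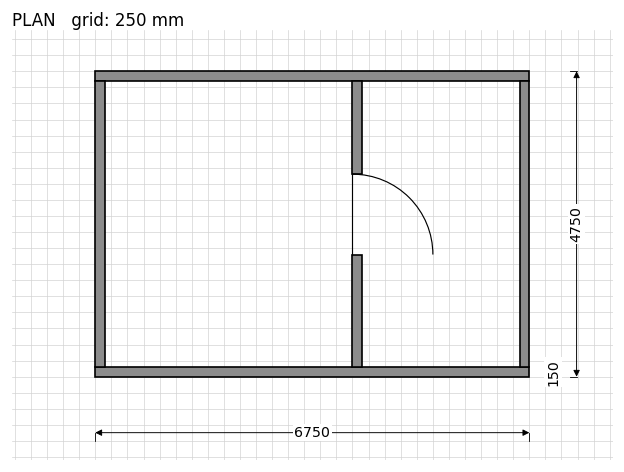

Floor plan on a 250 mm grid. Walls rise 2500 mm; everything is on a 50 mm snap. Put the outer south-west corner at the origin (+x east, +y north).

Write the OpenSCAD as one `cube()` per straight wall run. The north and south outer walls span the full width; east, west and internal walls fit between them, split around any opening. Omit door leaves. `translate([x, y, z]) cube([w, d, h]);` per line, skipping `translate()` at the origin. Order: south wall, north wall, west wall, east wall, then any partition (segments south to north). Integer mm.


cube([6750, 150, 2500]);
translate([0, 4600, 0]) cube([6750, 150, 2500]);
translate([0, 150, 0]) cube([150, 4450, 2500]);
translate([6600, 150, 0]) cube([150, 4450, 2500]);
translate([4000, 150, 0]) cube([150, 1750, 2500]);
translate([4000, 3150, 0]) cube([150, 1450, 2500]);


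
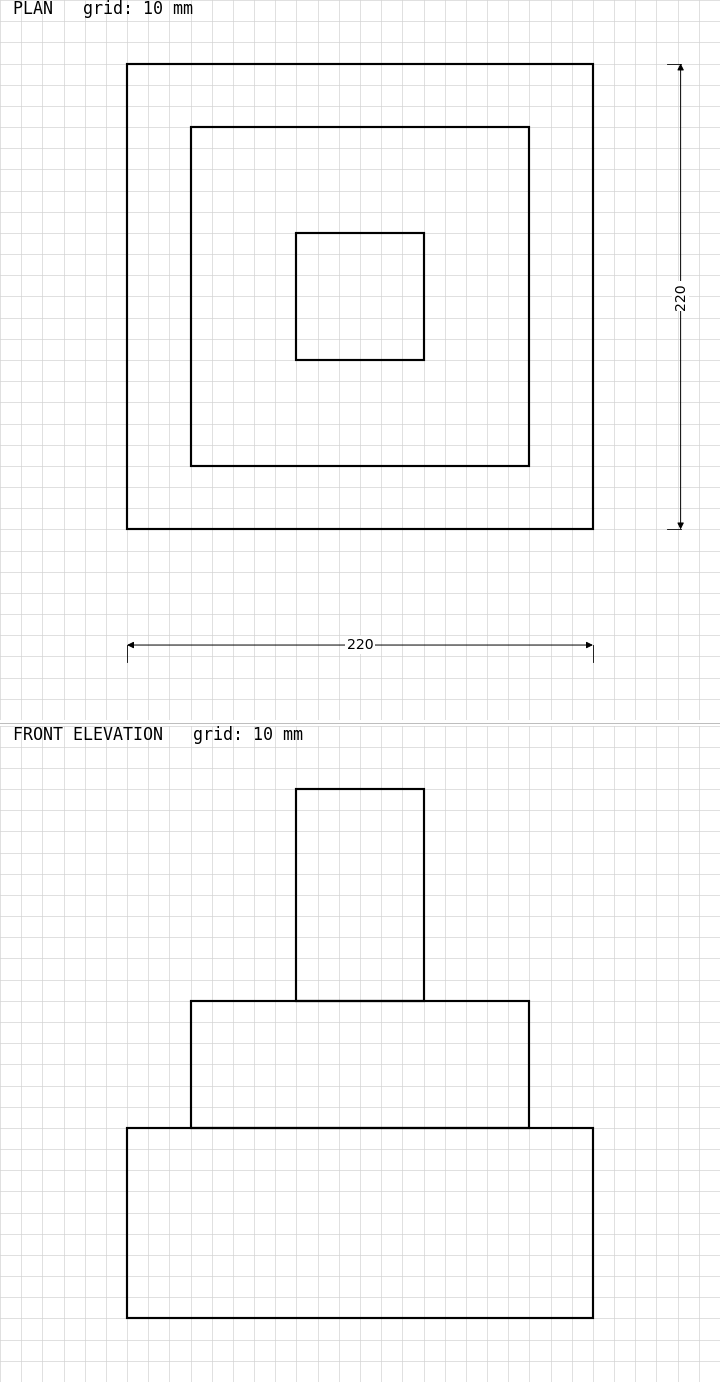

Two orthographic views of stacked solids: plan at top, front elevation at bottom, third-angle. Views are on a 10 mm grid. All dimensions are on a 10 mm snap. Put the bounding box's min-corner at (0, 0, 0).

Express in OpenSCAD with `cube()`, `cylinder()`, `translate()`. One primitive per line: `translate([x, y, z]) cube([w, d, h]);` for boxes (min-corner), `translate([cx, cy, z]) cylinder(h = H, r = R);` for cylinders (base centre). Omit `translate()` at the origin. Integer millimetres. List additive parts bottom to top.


cube([220, 220, 90]);
translate([30, 30, 90]) cube([160, 160, 60]);
translate([80, 80, 150]) cube([60, 60, 100]);


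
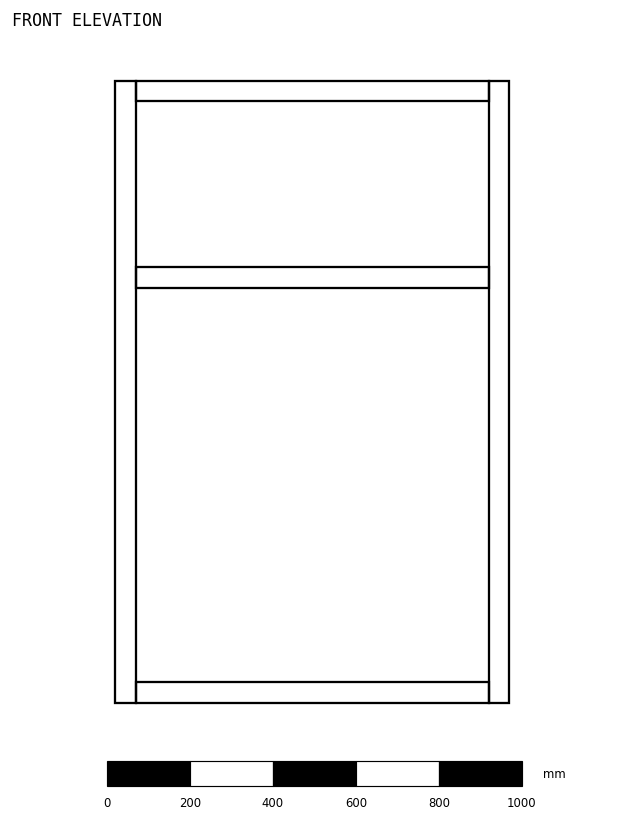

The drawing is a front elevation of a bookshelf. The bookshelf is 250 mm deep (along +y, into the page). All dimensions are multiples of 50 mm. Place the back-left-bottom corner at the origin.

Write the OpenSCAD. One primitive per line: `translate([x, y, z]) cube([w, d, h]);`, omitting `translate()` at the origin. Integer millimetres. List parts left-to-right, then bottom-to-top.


cube([50, 250, 1500]);
translate([50, 0, 0]) cube([850, 250, 50]);
translate([50, 0, 1000]) cube([850, 250, 50]);
translate([50, 0, 1450]) cube([850, 250, 50]);
translate([900, 0, 0]) cube([50, 250, 1500]);
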